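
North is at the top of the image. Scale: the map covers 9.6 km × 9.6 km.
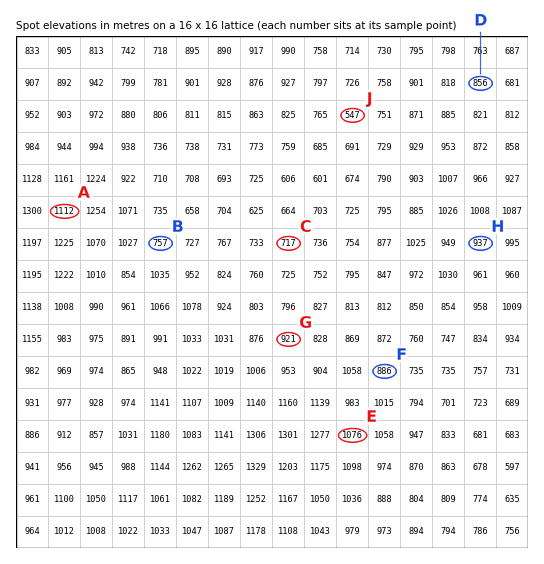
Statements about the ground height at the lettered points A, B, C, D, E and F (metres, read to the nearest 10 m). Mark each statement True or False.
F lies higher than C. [True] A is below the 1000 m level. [False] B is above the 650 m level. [True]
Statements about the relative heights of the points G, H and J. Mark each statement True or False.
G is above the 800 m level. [True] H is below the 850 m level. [False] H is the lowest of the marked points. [False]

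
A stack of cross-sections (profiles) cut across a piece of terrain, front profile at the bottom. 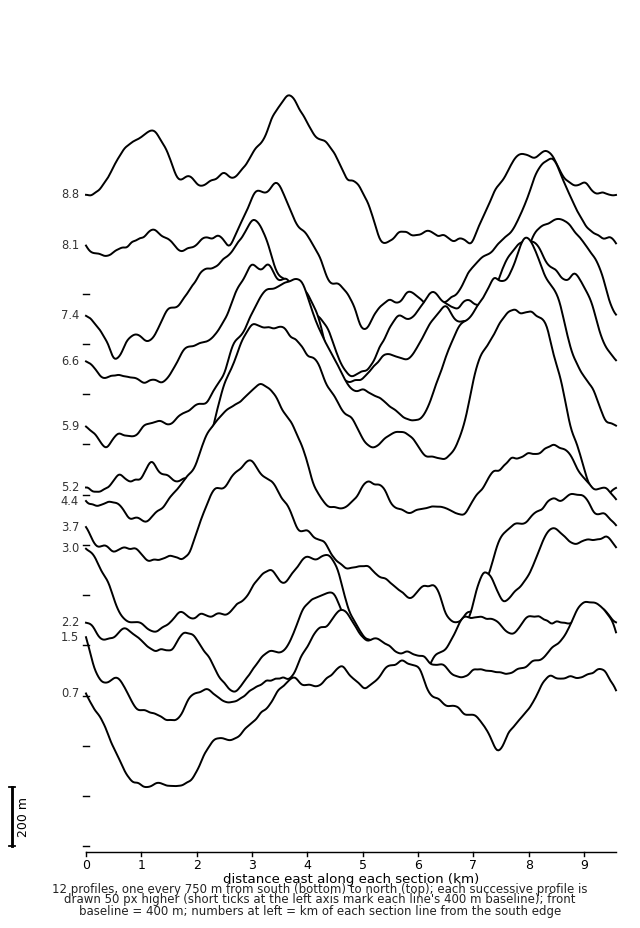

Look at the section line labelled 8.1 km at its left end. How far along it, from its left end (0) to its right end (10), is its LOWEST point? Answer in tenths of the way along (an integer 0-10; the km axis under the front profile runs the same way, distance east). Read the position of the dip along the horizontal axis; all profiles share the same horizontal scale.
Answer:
5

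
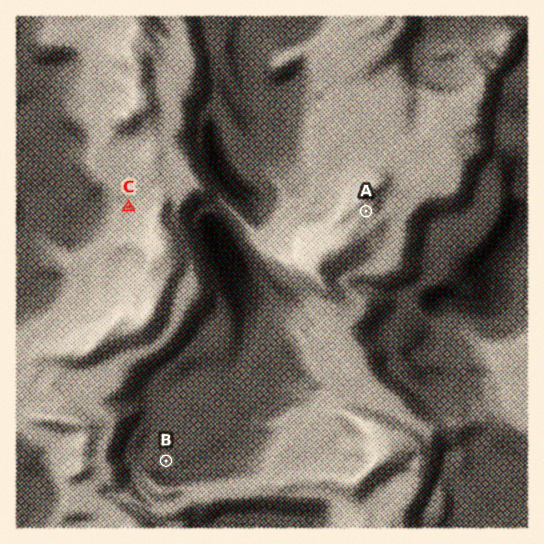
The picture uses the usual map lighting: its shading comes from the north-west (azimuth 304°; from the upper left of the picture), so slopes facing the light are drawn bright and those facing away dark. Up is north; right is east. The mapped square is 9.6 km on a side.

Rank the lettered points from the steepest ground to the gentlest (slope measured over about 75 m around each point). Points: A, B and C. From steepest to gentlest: A C B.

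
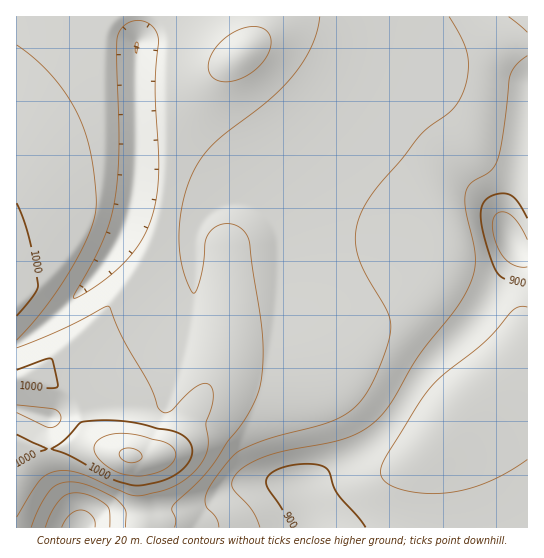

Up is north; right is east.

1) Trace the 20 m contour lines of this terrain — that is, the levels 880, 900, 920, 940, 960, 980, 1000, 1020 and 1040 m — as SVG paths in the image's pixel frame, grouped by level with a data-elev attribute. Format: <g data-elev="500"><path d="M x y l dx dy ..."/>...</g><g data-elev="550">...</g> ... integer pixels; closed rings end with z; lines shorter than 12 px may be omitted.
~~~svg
<g data-elev="880"><path d="M527 267l-6 0-8-2-7-5-5-7-5-11-3-11 0-9 2-7 7-3 9 3 8 10 8 15"/></g><g data-elev="900"><path d="M293 527l-25-38-2-8 4-7 9-5 14-4 14-1 12 1 8 4 10 24 29 34"/><path d="M527 285l-22-6-9-8-5-13-8-25-2-14 0-10 3-7 5-5 8-3 9 0 5 2 6 4 10 18"/></g><g data-elev="920"><path d="M62 527l8-12 5-4 6-1 5 1 6 4 3 6 0 6"/><path d="M260 527l-8-17-20-23 0-6 5-8 12-9 17-8 20-5 55-11 17-7 13-8 17-18 30-50 35-44 11-18 9-18 2-16-1-15-9-37 1-16 5-10 19-12 7-9 6-27 7-58 5-11 12-10"/><path d="M527 307l-8 0-6 3-27 31-41 32-13 13-13 17-32 52-5 10-1 8 1 5 4 4 13 7 22 4 24 0 20-3 21-7 21-10 20-13"/><path d="M527 32l-18-15"/></g><g data-elev="940"><path d="M45 527l6-14 8-13 7-5 9-2 18 4 14 9 3 7 0 14"/><path d="M219 527l-3-9-10-12-1-9 8-16 21-26 8-6 20-8 60-16 20-8 10-7 9-9 14-24 13-35 3-11-1-9-4-13-19-32-7-16-4-18 0-16 7-19 14-21 25-28 19-24 30-24 11-16 5-18 1-20-6-18-13-22"/><path d="M137 53l-2-1 0-6 2-4 1 3z"/></g><g data-elev="960"><path d="M31 527l9-21 10-16 8-6 12-2 20 4 27 13 8 11 0 17"/><path d="M175 527l1-8-4-9 1-4 36-36 18-28 15-19 10-16 8-21 3-28-2-37-13-84-7-9-10-4-10 1-10 5-6 11-2 22-4 19-4 10-2 1-9-20-5-24 1-27 5-28 10-25 14-20 16-15 46-36 25-27 9-13 8-15 4-13 3-13"/><path d="M74 298l0-3 18-32 11-24 7-18 5-22 4-50-2-90 0-22 4-8 6-6 8-2 8 0 6 2 5 5 3 6 2 7-4 48 4 84-2 20-3 17-10 27-17 22-25 23-19 12z"/></g><g data-elev="980"><path d="M17 517l23-36 6-6 9-4 11 0 13 2 48 21 8 2 27-5 19-8 16-14 9-15 2-12-2-19 6-16 1-12 0-5-3-5-4-2-4 1-12 7-20 20-5 2-5-3-10-24-27-46-14-34-6 2-44 23-42 17"/><path d="M17 405l37 4 5 4 2 6-4 6-8 2-32-14"/><path d="M17 340l29-34 28-41 17-37 4-15 1-11-2-28-4-24-6-20-8-19-11-19-15-18-16-16-17-13"/><path d="M218 81l9 1 11-2 12-6 9-8 8-9 3-10 1-9-4-7-9-4-12 0-13 6-12 9-9 12-4 12 3 9z"/></g><g data-elev="1000"><path d="M130 485l11 0 17-3 11-4 10-6 8-7 4-8 1-8-3-8-8-7-11-4-41-8-32-2-16 2-16 18-14 9 19 7 41 23z"/><path d="M17 464l16-10 14-5-30-15"/><path d="M17 386l34 2 6-1 1-2-7-26-6 0-28 11"/><path d="M17 316l16-19 5-11-9-49-12-34"/></g><g data-elev="1020"><path d="M130 475l15 1 20-7 6-4 4-6 1-5-1-4-4-4-7-4-33-8-20 0-7 3-6 4-3 4-1 5 6 11 15 10z"/></g><g data-elev="1040"><path d="M127 462l6 1 6-2 3-3-1-4-3-3-5-3-11 2-3 3 0 2 3 4z"/></g>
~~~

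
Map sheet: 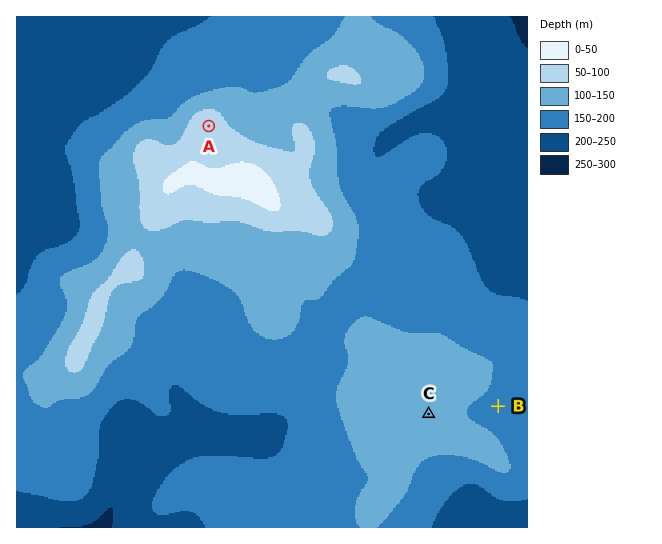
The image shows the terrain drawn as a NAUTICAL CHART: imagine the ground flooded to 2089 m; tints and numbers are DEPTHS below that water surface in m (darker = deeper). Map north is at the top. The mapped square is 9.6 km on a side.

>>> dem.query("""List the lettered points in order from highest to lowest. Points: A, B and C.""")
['A', 'C', 'B']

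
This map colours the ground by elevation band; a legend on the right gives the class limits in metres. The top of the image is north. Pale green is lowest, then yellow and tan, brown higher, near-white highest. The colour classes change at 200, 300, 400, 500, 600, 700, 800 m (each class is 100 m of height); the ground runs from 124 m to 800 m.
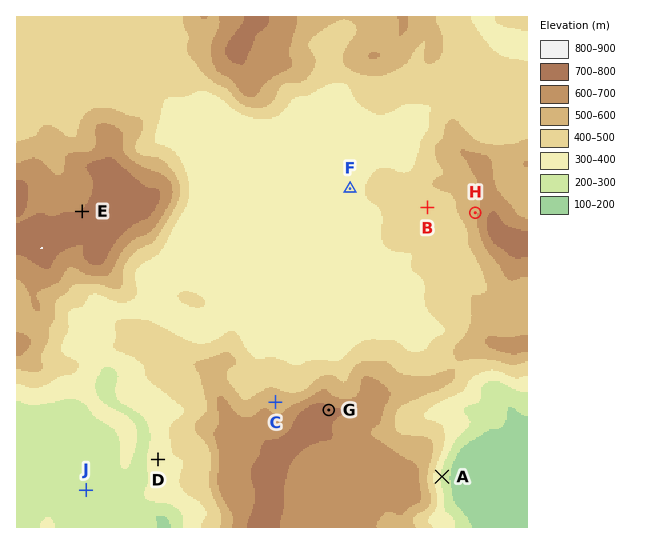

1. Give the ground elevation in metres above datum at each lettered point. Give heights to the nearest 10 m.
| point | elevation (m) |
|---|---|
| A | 280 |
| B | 430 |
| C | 560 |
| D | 350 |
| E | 710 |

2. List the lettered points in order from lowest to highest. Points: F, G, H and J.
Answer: J F H G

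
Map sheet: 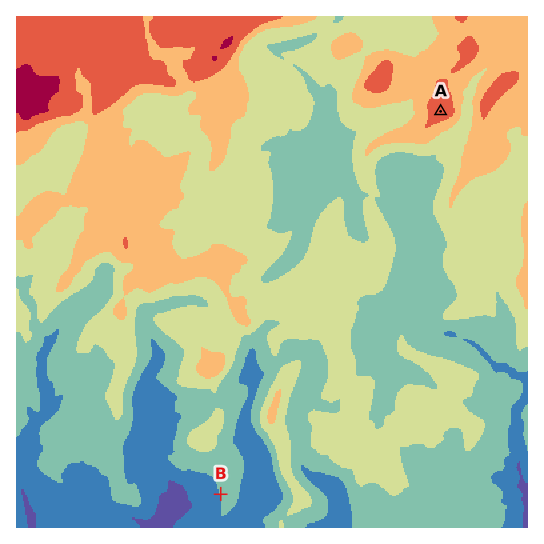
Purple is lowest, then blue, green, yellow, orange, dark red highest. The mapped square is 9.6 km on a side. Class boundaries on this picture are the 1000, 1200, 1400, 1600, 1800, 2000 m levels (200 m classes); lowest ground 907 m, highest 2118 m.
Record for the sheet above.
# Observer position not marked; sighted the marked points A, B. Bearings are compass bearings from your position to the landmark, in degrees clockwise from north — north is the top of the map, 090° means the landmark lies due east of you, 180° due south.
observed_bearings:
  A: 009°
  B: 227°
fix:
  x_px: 408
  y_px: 320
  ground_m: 1310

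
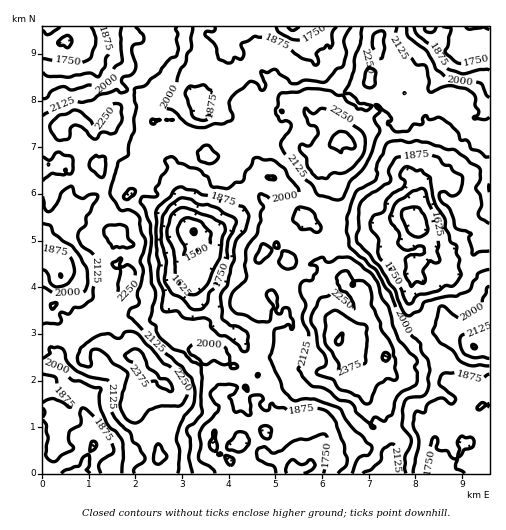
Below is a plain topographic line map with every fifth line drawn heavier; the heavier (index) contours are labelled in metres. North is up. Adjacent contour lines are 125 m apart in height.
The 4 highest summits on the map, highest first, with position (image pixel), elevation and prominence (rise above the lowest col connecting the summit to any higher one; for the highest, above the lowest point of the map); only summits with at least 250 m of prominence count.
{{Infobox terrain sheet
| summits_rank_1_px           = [339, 342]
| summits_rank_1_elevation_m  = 2518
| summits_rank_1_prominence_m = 1150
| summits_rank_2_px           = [347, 141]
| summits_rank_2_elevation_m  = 2417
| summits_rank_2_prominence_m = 378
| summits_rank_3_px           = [148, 375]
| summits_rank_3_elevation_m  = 2411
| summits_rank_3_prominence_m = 370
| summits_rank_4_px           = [474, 346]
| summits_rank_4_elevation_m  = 2255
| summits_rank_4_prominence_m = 276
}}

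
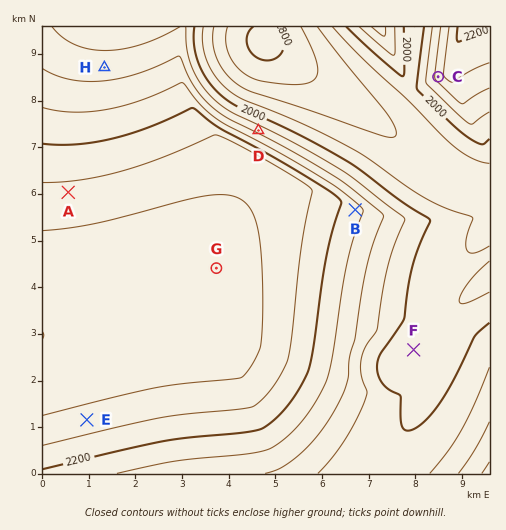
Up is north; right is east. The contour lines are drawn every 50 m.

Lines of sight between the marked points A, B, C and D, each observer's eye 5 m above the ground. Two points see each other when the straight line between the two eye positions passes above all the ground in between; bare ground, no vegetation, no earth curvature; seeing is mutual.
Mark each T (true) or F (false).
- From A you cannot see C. T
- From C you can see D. T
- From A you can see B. F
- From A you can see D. F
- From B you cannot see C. F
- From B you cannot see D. T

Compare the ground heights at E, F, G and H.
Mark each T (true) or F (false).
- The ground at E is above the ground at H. T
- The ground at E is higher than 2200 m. T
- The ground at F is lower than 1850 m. F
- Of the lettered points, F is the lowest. T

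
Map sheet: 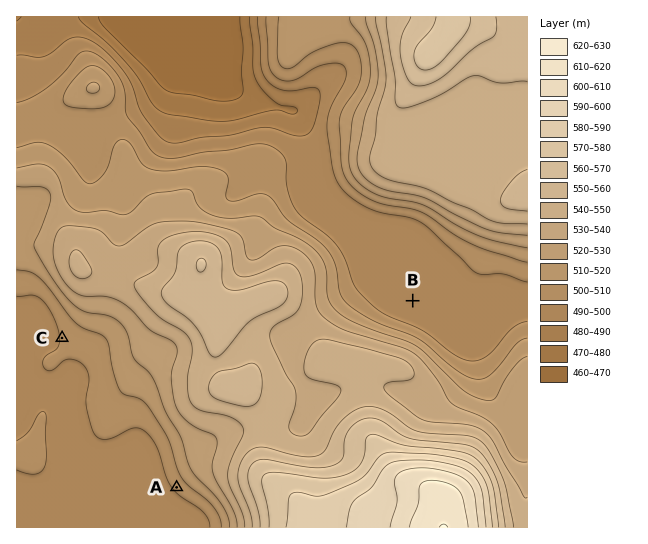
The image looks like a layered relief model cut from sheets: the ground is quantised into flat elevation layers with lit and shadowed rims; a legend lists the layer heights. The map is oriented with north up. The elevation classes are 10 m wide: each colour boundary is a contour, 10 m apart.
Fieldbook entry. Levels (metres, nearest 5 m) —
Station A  500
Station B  495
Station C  500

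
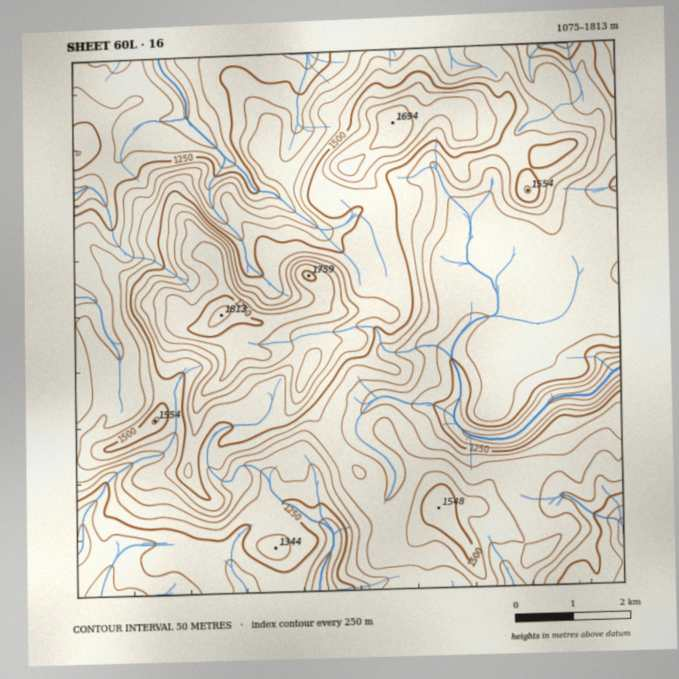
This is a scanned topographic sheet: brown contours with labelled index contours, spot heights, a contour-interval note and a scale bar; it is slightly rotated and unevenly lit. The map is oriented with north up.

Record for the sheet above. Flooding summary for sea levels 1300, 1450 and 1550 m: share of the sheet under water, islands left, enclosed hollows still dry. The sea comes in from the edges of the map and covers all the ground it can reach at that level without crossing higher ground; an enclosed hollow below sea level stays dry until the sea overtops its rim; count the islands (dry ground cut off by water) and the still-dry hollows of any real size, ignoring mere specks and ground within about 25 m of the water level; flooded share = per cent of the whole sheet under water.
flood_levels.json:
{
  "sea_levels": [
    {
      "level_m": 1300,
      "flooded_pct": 26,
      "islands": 1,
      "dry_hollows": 0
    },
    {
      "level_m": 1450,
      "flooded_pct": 70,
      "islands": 2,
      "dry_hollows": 0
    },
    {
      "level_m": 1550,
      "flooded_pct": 87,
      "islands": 2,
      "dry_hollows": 0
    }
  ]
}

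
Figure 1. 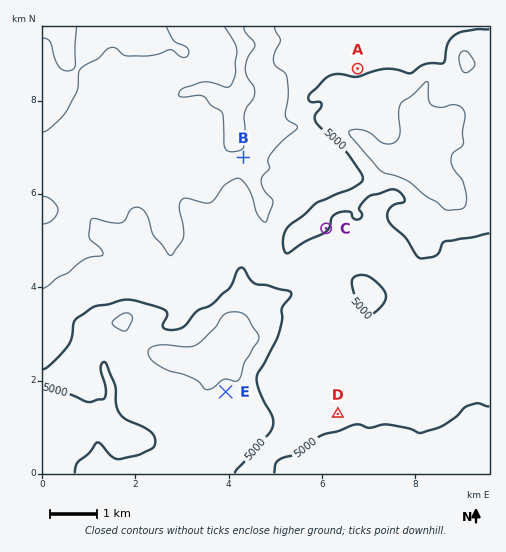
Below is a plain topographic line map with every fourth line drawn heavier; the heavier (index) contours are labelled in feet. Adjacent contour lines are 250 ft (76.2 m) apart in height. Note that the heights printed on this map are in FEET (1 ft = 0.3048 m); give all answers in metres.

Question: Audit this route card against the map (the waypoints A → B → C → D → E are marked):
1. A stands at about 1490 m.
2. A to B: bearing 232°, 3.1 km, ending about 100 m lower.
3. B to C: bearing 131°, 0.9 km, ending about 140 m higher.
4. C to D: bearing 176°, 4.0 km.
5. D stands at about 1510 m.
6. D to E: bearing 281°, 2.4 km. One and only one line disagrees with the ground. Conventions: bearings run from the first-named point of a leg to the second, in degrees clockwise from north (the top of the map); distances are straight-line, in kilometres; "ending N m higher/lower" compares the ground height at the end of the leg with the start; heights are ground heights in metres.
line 3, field distance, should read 2.3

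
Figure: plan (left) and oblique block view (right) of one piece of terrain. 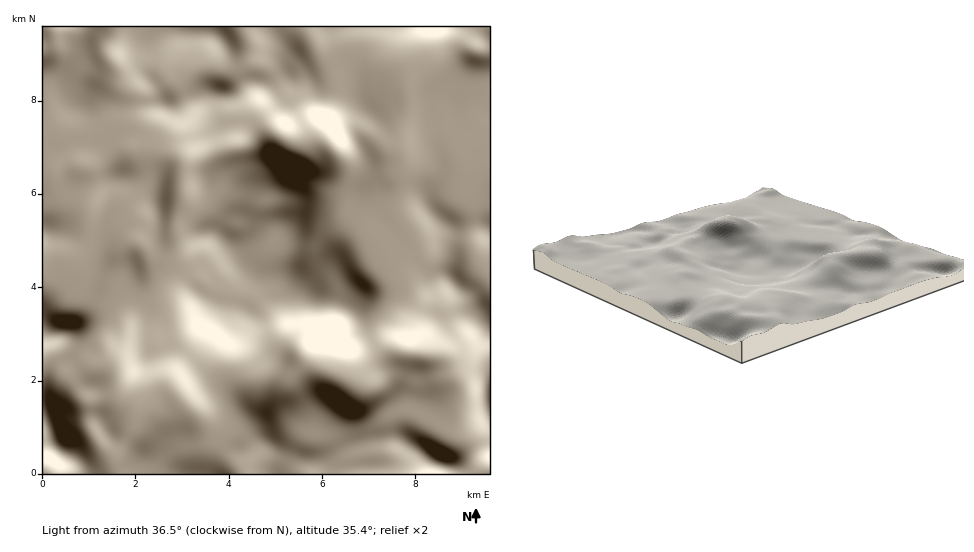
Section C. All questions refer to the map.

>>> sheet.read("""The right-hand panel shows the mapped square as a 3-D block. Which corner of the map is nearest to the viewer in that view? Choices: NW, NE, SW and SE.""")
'SW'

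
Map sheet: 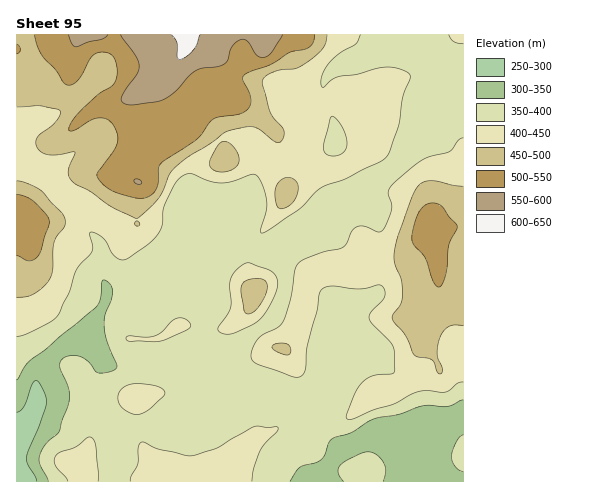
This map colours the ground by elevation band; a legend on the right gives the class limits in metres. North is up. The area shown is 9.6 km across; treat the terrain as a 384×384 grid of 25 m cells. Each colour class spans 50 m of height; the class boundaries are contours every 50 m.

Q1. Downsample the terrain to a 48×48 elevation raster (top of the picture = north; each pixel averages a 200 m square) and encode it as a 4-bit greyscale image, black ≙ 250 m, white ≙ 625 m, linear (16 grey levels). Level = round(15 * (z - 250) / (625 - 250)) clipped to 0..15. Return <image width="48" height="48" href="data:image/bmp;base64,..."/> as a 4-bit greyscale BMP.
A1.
<image width="48" height="48" href="data:image/bmp;base64,Qk32BAAAAAAAAHYAAAAoAAAAMAAAADAAAAABAAQAAAAAAIAEAAATCwAAEwsAABAAAAAAAAAAAAAAABEREQAiIiIAMzMzAERERABVVVUAZmZmAHd3dwCIiIgAmZmZAKqqqgC7u7sAzMzMAN3d3QDu7u4A////ABE0VndlVWd4h2Zmd3ZUREREREREMzMzNBJFZ3dlVWd4d2Znd3ZUREREREVEQzMzNBNFZ3dlRVZ3dmZnd3ZVREREREREMzMzRRJFZmdlRFZmZlZmZ3ZlVVVERERDMzMzRRI0VVZlRFZlVVVVZmZmVVVUQzMzMzMzNBEjRFZVRVZVVVVVVmZmZVVVVUMzMzMzNBEjRVZUVWZVVVRFVWZmZVVVZlRDMzMzMyEiNFVVVmZlVVREVVVVVVVVVnZVVEMzRDIiNFVVZndmVVRERVVVVVVVVnd3ZlRERDIiNEVVZndmZVRERFVVVVVVVWd3ZmZmZUIjNERFVmZmVVRERFVVVVVVVWZ3Zmd3dkMjRERERVVVRERERVVWZmVVVVZmZmd4d0QzREREREREREREVVZmd3VVVVVWZ3eId1RDRERERVVVRERERVZ3iHVVVVVVZ4iIeFVUQ0Q0VmZmVURFVVZ4iHZVVVVWZ4mId2ZVQzM0VmZmZlVVZVVneHZVVVVWeJmYiHZmVEM0VVVWZmZmZ2ZWZ3ZVVVVneJqYiHd2ZUREVVVVZmVVZ3dlZ3dVVVZniZqZiHd3ZlRERVREVVVVZ4h1VndlVVZniZqZmIh3ZlVERVRERURFV4mGVndlVVVmeJqqmZmHdmVERVREREREV4mHVndmZmZmeJqqmZmYdmVERVREREREV4iHVnh3d3dmeJqqmaqYdmVEVVREREREVnd2VniIiId3iJqqqaqpdmZVZlVEREREVWZVVWd3eId3iZqqqaqpd3ZmZmZURERERVZURVZmZ3d3iaqqqaupd3dmZ3dlRERERFZVREVVZnd3iaqqqbu5h3Zmd4d2VERERFZlVERFVmZmeaqqqru6mHZ3iIh2VEREREVmVUREVWZmeKuqqru6mHd4iIh2VEREREVndlRERVVWaJqqqruph3d4iJmHVURERERXh2VURFVWZ5qqqqqYeIeJmqqYZUREREVnmHZVVVVWZ4mqmZiIeIiaq7y5dVVVVVVoiIdmVVVWZ4iZiIiIiImqu8y6dlZndmZniId2ZmVVZniId4d4iJmqu7u6h3eIiHZ3iHd2ZmZlVmd3d3iIiImaq7u6qYeImHd3iHdmZmZmVVZmZoiIiIiZq7u7upiIiHd4iHdmZmd2ZVVWZoiJmZiJq7u8y7mIiHeIiHdmZmd2ZVVVVniImqmJq7u7zMuYiIiIiHdmZnd3ZVVVVXeIiaqZq7u7vMupmZiIiHdmZnd3ZlVUVYiIiau7u7u7u7u6qqmYd3dmZ3h3dlVERIiIiJq7zMzMu7u7u6qXd3dmd4iHdlVURJmZmZmrvN3dzLu7u6qHd3dmd4iHdlVURJmZqqmZq83d3Lu7u6mHd3dmd3d3dmVVRKmZq6mJq8zd3cu7uqmHd3dmZmZ3ZmZVVaqqq7qZq8zd7tzMy7upmId2ZmZmZmZVVaqqu8upq8zd7u3dzLzLqZh2ZmZmZmVVVaqqvMy7u83d7u7tzMzcu6qXZmZlVVVVZqqrvMzMzN3u7u7u3Mzdy7uYdmZmVVVWZg=="/>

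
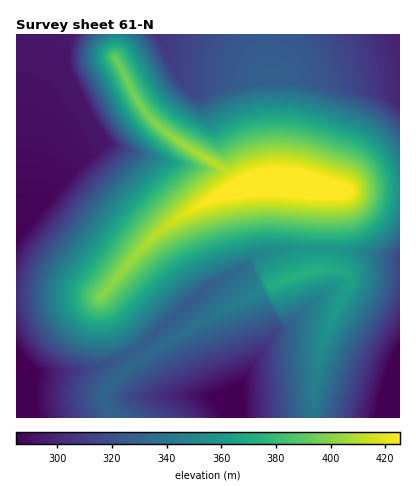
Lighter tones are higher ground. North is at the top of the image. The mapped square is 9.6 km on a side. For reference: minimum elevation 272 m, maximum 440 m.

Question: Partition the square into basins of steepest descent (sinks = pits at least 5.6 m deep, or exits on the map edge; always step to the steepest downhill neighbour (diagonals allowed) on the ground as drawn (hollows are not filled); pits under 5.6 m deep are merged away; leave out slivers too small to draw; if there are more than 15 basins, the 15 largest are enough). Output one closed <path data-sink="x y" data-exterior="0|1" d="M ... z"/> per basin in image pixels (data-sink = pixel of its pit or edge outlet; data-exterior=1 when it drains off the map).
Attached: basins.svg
<path data-sink="16 238" data-exterior="1" d="M116 34l-100 0 0 261 84 2 43-51 21-19 36-22 37-15-8-16-7-6-52-32-24-22-12-18-19-38z"/><path data-sink="26 418" data-exterior="1" d="M280 183l-22 1-18 4-28 11-32 17-28 22-52 59-84-2 0 123 98 0-9-12 0-14 15-17 14-11 42-28 62-34 44-21 20-7 16-3 3-3 1-78z"/><path data-sink="234 412" data-exterior="0" d="M334 269l-20 2-32 10-44 21-62 34-56 39-15 17 0 14 11 12 196 0 6-54 5-22 27-58 0-6-4-5z"/><path data-sink="400 34" data-exterior="1" d="M400 34l-133 0 5 44 4 105 60 8 64-3z"/><path data-sink="156 34" data-exterior="1" d="M266 34l-150 0-1 24 19 38 12 18 24 22 52 32 7 6 9 15 37-7-3-104z"/><path data-sink="400 418" data-exterior="1" d="M400 189l-48 2-30-1-2 80 24 1 6 7 0 6-20 40-9 24-6 36-3 34 88 0z"/>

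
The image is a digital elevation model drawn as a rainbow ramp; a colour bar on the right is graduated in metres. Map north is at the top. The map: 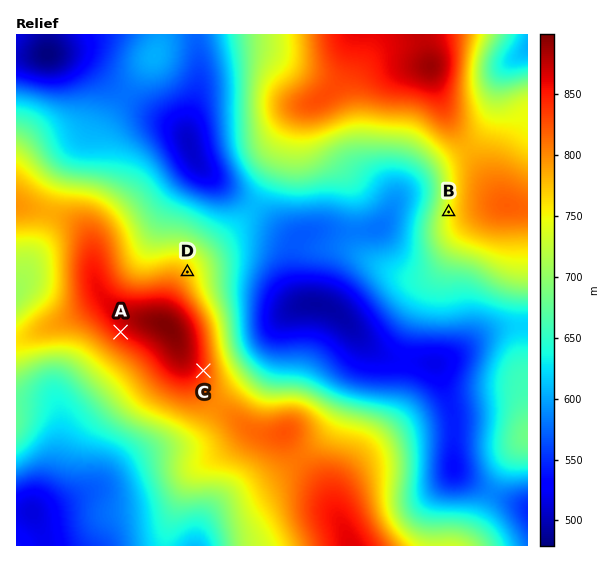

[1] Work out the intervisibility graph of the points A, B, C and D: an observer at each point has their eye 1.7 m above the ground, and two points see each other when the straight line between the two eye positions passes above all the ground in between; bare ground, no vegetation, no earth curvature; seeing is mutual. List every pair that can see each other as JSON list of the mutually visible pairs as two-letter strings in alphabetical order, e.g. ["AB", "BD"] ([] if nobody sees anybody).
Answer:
["BC", "BD"]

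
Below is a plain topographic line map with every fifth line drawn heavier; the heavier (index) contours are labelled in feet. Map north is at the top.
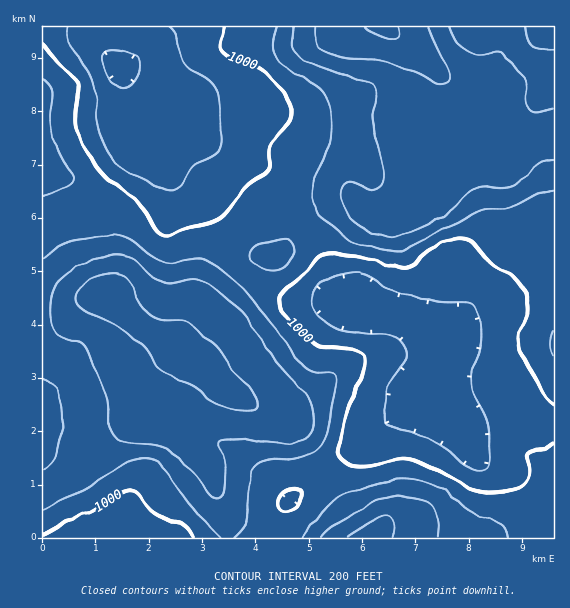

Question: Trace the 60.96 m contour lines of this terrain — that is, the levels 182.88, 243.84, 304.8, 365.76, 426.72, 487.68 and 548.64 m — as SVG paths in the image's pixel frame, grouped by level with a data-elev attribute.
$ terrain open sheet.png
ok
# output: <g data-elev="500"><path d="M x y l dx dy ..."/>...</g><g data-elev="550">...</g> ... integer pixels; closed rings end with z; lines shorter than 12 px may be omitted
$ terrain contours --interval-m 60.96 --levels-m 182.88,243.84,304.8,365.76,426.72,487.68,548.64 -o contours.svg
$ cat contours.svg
<g data-elev="182.88"><path d="M121 88l-9-6-8-14-3-12 4-5 10-1 13 2 8 4 4 5 0 10-4 9-7 7z"/></g><g data-elev="243.84"><path d="M477 471l-12-5-17-16-9-6-26-11-27-9 1-33 5-11 13-20 2-5-2-7-6-8-8-5-39-2-15-5-12-7-10-10-4-10 2-9 8-9 6-4 9-3 15-3 10 0 8 3 16 11 12 5 39 9 32 2 6 4 6 13 2 19-2 12-8 21-1 12 4 11 12 24 2 17-1 29-4 5z"/><path d="M170 27l4 6 7 23 4 8 7 7 17 10 7 8 2 8 5 39-2 9-5 8-22 14-15 20-10 3-12-3-33-18-8-6-8-10-5-12-6-18 0-26-3-10-6-15-17-25-3-11 1-9"/></g><g data-elev="304.8"><path d="M43 535l28-16 26-10 23-15 11-3 8 3 13 18 29 12 7 6 5 7"/><path d="M281 511l-2-4-1-4 3-9 10-5 5 0 4 1 2 6-4 9-9 6-4 1z"/><path d="M553 444l-24 9-1 3 2 16-3 9-10 8-14 3-16 0-15-3-33-19-31-12-12 0-29 9-11-1-10-3-6-7-1-11 9-37 17-40 0-11-4-4-9-4-12-2-19-1-9-4-27-27-5-10-1-8 3-4 18-15 16-19 8-6 7 0 34 5 30 9 9 1 9-4 17-15 11-6 15-5 11 1 6 5 15 17 26 16 9 12 4 10 1 9-9 27 0 13 4 9 20 35 10 13"/><path d="M224 27l-4 16 3 8 8 7 26 9 18 14 8 10 5 9 3 9-1 10-4 8-11 11-5 6-2 8 1 12-2 5-24 22-20 25-11 7-26 5-18 8-5-1-5-3-20-29-10-10-23-16-14-18-10-18-5-16-1-12 3-21-2-9-5-8-14-14-14-17"/></g><g data-elev="365.76"><path d="M233 537l8-8 5-10 4-39 2-8 4-6 5-4 7-2 27-2 10-2 10-5 8-9 6-15 8-43-1-8-5-3-19-2-9-6-54-69-21-20-23-16-10-1-22 4-9 0-9-5-24-19-8-3-8-1-44 6-28 16"/><path d="M508 537l-2-8-3-4-35-16-27-21-18-7-18-2-14 2-50 14-30 30-10 12"/><path d="M43 509l44-21 38-25 12-4 11 0 8 2 8 7 25 35 31 34"/><path d="M43 379l9 4 5 6 4 18 2 14-2 12-5 23-5 7-8 6"/><path d="M553 331l-3 12 3 12"/><path d="M266 269l13 1 9-6 4-6 2-7-1-6-2-5-7-1-19 3-8 3-4 3-3 5 2 7 5 5z"/><path d="M43 195l24-8 5-4 1-4-2-8-12-19-5-9-4-24 2-27-3-7-6-6"/><path d="M553 48l-12 1-8-3-6-7-3-12"/><path d="M277 27l-4 18 1 7 3 7 11 10 31 18 6 6 3 7 3 17 0 18-4 14-13 32-1 11 0 11 2 6 3 6 31 25 11 5 21 5 12 1 8 0 78-40 8-2 25-2 27-13 14-4"/></g><g data-elev="426.72"><path d="M437 537l1-20-5-10-5-4-8-4-21-3-15 2-13 5-37 22-13 12"/><path d="M214 497l3 2 4-2 4-12 0-18-5-23 0-4 9-1 58 4 15-3 8-7 3-9 0-15-5-12-18-20-21-26-25-37-24-21-13-9-15-5-21 4-10-1-8-5-18-17-14-5-9 0-13 3-27 11-11 10-8 13-3 15 2 19 2 6 5 4 21 6 7 7 19 44 4 31 3 11 4 4 6 3 30 2 15 6 25 22z"/><path d="M553 109l-16 3-8-2-3-7 1-15-1-7-19-23-10-7-17 4-11-2-13-12-8-14"/><path d="M294 27l-2 18 2 6 5 5 9 5 28 11 32 10 5 3 3 4-3 32 10 44 0 16-4 6-7 2-19-7-5 0-5 4-3 7 2 10 7 12 8 9 10 7 21 5 9 0 10-3 37-16 29-29 8-2 19 2 9-2 11-6 21-17 12-4"/></g><g data-elev="487.68"><path d="M392 537l2-9 0-7-3-4-6-1-10 3-27 18"/><path d="M236 411l12 0 7-2 3-5-2-8-6-8-19-20-14-21-26-23-8-3-24-2-11-5-7-9-11-24-5-4-5-3-9-1-12 3-11 5-8 7-3 5-1 6 1 5 4 5 42 20 21 18 12 18 8 7 28 13 27 20z"/><path d="M315 27l0 10 3 7 5 5 9 6 13 3 23 0 11 1 37 13 20 11 8 0 5-3 0-7-21-46"/></g><g data-elev="548.64"><path d="M364 27l11 6 18 6 4-1 2-2-1-9"/></g>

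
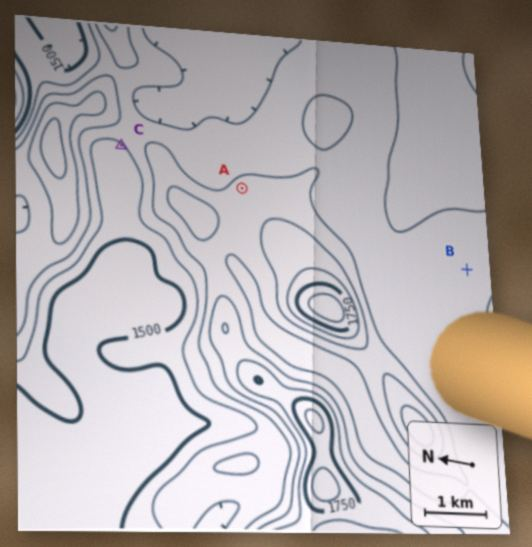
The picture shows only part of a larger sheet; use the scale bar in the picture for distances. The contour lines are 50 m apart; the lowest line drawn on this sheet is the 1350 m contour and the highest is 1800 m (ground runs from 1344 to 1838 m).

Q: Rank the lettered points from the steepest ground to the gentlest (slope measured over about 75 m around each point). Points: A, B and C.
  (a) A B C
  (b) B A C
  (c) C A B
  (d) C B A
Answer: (c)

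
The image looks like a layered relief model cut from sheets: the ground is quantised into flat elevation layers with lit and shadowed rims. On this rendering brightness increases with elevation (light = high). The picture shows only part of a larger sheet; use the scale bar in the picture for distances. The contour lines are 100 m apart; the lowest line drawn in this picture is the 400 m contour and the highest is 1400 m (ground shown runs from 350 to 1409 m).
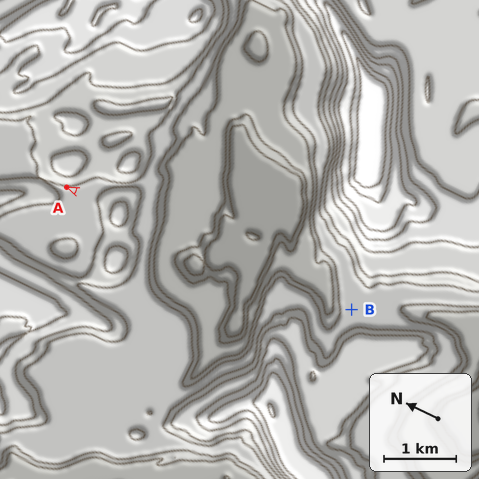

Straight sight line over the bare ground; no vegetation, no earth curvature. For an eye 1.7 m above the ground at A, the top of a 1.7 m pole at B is hidden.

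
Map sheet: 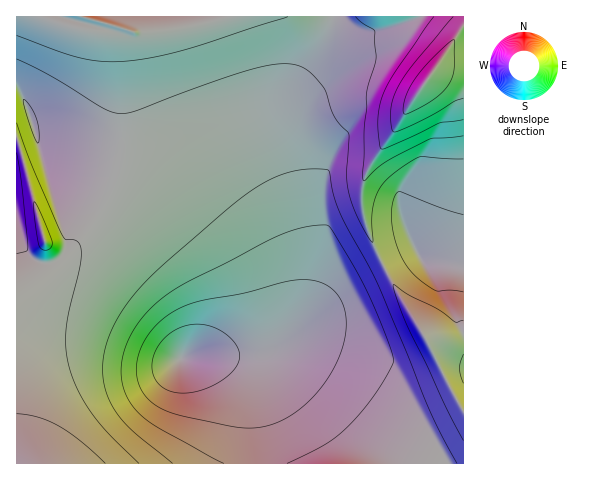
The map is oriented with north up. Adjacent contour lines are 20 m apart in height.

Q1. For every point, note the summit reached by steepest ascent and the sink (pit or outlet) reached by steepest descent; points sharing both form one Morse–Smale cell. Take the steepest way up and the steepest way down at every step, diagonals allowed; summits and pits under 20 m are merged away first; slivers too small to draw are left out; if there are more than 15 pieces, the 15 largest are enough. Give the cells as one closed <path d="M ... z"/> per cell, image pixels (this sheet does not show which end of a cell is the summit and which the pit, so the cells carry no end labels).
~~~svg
<path d="M42 150l-2 2 13 44 25 25 2 14-18 24-9 4-13 0-12-8-12-25 0 233 240 1-2-51-8-34-11-12-10-5-17-4-19-2 45-9 10-7 4-8 3-11-3-28-7-21-20-35-32-34-37-24-42-14z"/><path d="M463 16l-130 0-2 10-11 23-32 52-6 22 1 23 20 74 6 33 0 30-6 24-14 25-13 13-13 7-15 4-57 0 34 6 10 5 11 12 8 34 3 51 207-1 0-130-13 5-24 2-28-46-21-39-11-26-6-29 1-15 8-19 67-100 4-4 23-1z"/><path d="M332 16l-316 1 0 71 5 3 7 17 12 42 83 19 41 16 25 18 24 24 18 24 10 21 7 21 3 14-3 25-4 8-10 7-40 9 54 0 15-4 13-7 13-13 14-25 6-24 0-30-6-33-17-62-4-35 2-13 8-19 22-30 12-23 6-17z"/><path d="M463 62l-22 0-4 4-64 94-11 25 0 25 11 34 21 42 33 54 24-2 13-6z"/><path d="M18 88l-2 1 0 140 9 22 8 9 7 3 13 0 9-4 15-17 3-7 0-8-6-11-21-20-17-64-13-36z"/>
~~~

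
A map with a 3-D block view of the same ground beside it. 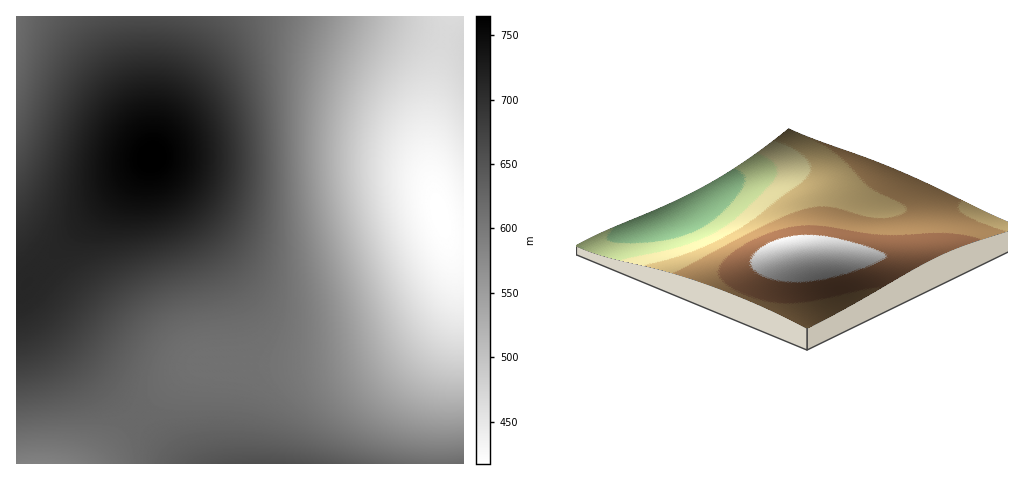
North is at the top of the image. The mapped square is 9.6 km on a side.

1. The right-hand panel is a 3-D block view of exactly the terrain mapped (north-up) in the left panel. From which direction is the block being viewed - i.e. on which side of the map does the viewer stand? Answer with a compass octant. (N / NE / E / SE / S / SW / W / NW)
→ NW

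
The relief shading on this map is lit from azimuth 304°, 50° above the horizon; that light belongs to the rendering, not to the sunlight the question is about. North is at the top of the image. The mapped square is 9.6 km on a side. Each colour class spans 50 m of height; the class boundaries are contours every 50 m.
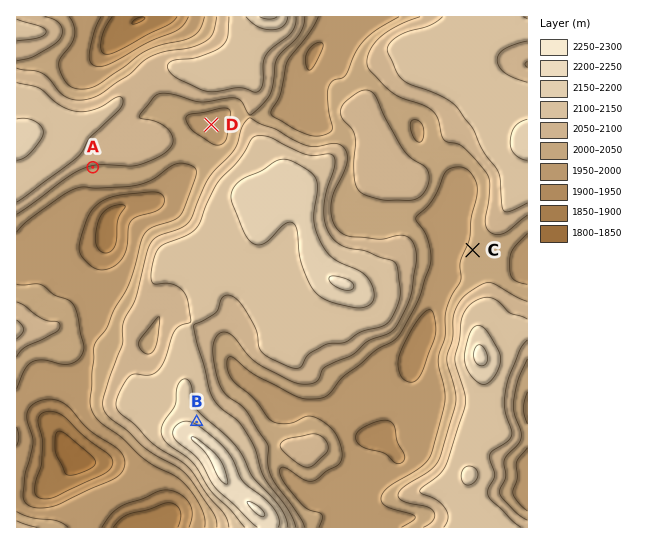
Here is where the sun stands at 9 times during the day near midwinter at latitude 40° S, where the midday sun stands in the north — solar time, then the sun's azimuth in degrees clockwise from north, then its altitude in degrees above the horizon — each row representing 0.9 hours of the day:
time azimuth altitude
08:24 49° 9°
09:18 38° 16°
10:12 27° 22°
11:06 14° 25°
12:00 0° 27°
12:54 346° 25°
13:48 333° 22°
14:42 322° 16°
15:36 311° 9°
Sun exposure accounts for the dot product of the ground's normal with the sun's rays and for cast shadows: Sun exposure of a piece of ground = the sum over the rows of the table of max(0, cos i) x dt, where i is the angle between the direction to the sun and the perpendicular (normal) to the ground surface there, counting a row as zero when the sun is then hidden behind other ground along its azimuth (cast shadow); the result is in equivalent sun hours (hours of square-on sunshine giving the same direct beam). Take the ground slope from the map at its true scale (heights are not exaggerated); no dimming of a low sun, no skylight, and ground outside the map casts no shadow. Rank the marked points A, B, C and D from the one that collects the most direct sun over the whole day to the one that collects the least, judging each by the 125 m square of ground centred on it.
B > C > D > A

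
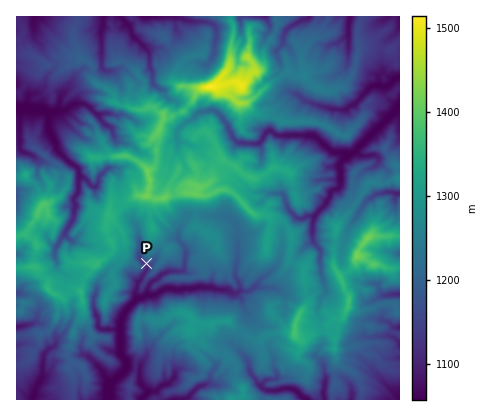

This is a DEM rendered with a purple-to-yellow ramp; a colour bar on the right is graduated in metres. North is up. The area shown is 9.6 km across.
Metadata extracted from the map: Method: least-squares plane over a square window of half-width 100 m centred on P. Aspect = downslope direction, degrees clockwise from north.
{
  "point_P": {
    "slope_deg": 17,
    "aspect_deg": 201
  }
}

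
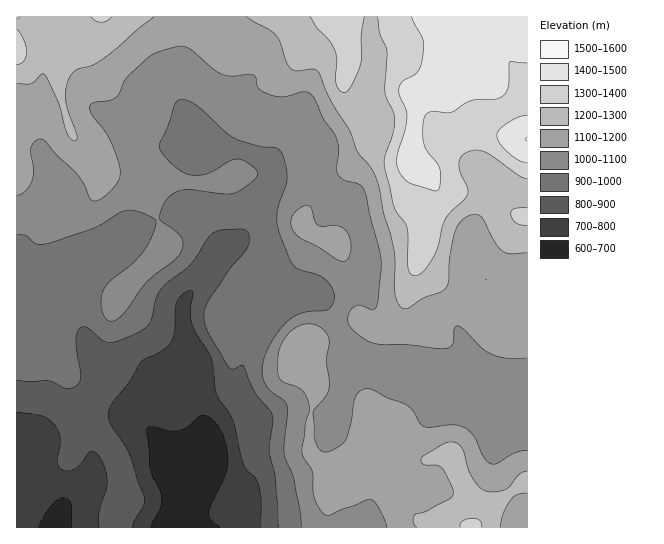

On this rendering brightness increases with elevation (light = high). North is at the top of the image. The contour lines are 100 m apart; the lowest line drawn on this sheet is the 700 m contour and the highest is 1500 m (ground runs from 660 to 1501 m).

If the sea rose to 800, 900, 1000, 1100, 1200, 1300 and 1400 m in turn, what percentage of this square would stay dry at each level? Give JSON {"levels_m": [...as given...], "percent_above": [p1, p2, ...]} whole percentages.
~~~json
{"levels_m": [800, 900, 1000, 1100, 1200, 1300, 1400], "percent_above": [89, 81, 66, 43, 22, 11, 5]}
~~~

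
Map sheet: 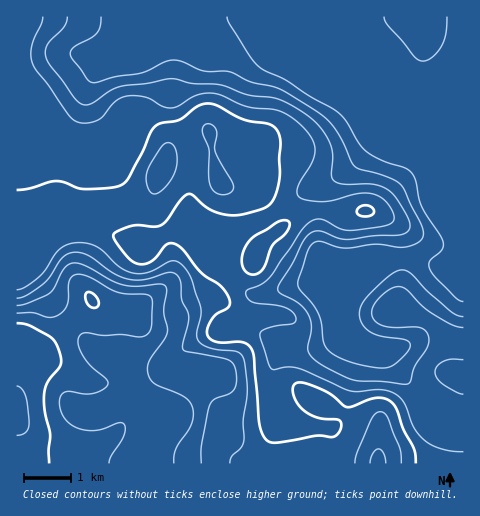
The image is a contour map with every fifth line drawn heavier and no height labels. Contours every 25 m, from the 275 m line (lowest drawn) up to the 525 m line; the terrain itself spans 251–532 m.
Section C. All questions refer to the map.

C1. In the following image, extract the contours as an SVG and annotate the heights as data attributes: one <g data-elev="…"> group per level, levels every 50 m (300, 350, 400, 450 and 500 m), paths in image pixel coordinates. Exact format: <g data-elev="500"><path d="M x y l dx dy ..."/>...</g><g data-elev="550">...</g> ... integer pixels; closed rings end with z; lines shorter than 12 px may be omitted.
<g data-elev="300"><path d="M463 317l-7-2-6-4-23-20-17-18-5-3-6 0-11 7-21 20-6 9-2 9 4 10 9 8 9 3 22 3 6 3 1 5-4 6-13 12-11 3-29-5-13-5-10-6-6-9-3-20-3-10-20-27 0-7 10-29 5-7 6-2 18 6 9 1 30-4 27 3 15-4 5-6 0-8-20-42-5-5-7-4-36-11-20-38-8-10-11-8-36-22-29-7-20-10-28-1-21-9-10-2-8 2-23 11-25 4-20 6-6-1-18-23-2-6 4-6 17-9 6-5 3-7 1-9"/></g><g data-elev="350"><path d="M463 452l-21-3-10-4-7-4-11-14-11-25-5-6-6-4-13-2-28 1-53-23-11-1-15 2-4-6-8-26 0-4 4-3 7-3 22-4 3-2 0-5-4-4-6-4-9-3-24-3-4-2-3-5 0-3 2-2 14-6 8-7 31-46 8-9 6-3 6 0 19 10 9 1 37-5 7-3 1-5-3-8-6-8-8-6-10-2-12 1-29 7-15 0-11-3-3-4 1-7 13-23 4-11-1-10-7-11-11-12-15-8-9-3-26-3-29-12-9-1-9 2-21 11-7 2-9-2-17-9-19-1-11 6-12 14-5 4-13 3-10-2-8-8-18-28-13-15-4-8-1-8 1-8 9-22 2-7"/><path d="M463 360l-11-1-8 2-7 6-2 5 2 6 5 6 14 8 7 2"/></g><g data-elev="400"><path d="M230 463l2-7 9-8 3-8-1-20 4-30-3-29-2-6-4-3-27-4-8-3-5-4-1-7 4-19 0-8-11-30-9-13-5-3-4 0-23 11-8 2-8-1-14-6-16-16-7-5-11-3-11 0-8 2-7 5-14 21-9 8-11 8-8 3"/><path d="M401 463l-1-15-11-28-4-6-4-2-5 1-5 7-14 33-2 10"/><path d="M154 194l5-1 7-7 6-7 4-10 1-8-1-9-2-6-5-3-4 1-4 3-14 25-1 7 1 7 3 6z"/><path d="M218 194l6 1 6-2 3-4 0-3-18-34 1-22-4-5-5-1-4 2-1 5 7 20 0 30 3 8z"/></g><g data-elev="450"><path d="M174 463l0-8 2-7 16-25 1-9-1-7-2-5-6-5-30-14-5-6-2-7 3-10 14-20 3-7 0-6-3-15 3-20-2-6-5-2-23 2-14-1-12-5-27-15-11-2-9 6-10 19-5 5-22 10-10 2"/></g><g data-elev="500"><path d="M49 463l0-12 1-17-5-23-1-18 4-11 12-17 1-9-5-12-5-7-22-12-12-2"/><path d="M91 307l6 0 2-6-5-7-6-2-2 2-1 5 3 5z"/></g>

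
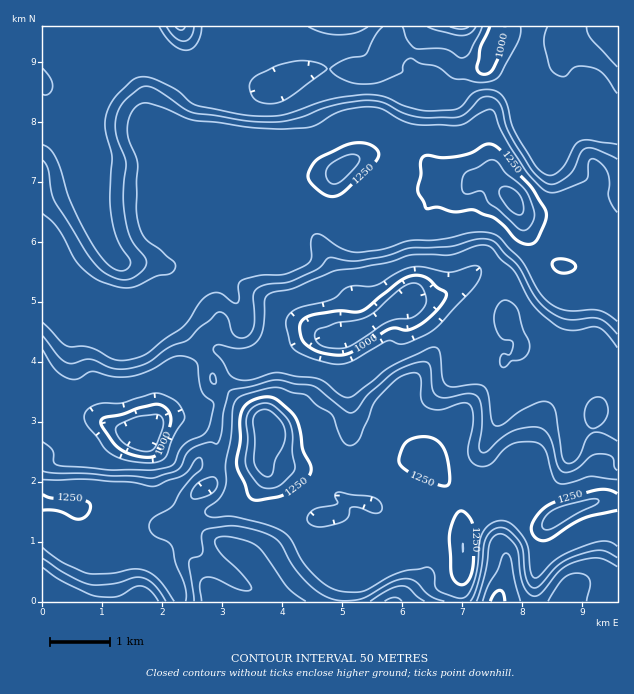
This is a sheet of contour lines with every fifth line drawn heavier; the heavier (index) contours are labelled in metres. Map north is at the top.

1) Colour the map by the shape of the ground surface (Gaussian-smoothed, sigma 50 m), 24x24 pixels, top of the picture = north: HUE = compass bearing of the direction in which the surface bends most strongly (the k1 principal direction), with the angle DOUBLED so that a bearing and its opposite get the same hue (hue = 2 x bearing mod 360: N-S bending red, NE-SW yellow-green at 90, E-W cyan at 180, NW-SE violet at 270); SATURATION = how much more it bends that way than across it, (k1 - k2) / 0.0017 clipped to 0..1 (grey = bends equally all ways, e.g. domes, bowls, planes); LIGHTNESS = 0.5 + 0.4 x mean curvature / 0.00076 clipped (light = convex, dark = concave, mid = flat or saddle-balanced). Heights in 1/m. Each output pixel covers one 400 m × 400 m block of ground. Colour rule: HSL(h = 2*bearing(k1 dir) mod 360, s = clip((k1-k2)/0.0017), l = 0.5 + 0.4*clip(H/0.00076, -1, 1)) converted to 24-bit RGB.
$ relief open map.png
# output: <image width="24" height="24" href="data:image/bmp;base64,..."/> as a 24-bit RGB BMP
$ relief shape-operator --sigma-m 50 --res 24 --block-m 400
<image width="24" height="24" href="data:image/bmp;base64,Qk32BgAAAAAAADYAAAAoAAAAGAAAABgAAAABABgAAAAAAMAGAAATCwAAEwsAAAAAAAAAAAAAeS8xh0wqlKtOaX84JRM81P7NZRiLiERqe8S9hVmrkEWCsmSGpqDW76jXFWRlH4pkqqHk+/vQDDBlEw1Z/+uwFktCQolUmYBsZsVPoNTZnZXInnrUetntsNlskiGfZ8zRh0pqeEx0plWklcywf3uVqYGwxJroXJvbM1yI//bMERycAAAz/+rM3R2yFE4WUC8fhse6dI5ti2+UeqCDYq6RtlOOzdJWMhwRZU8tX1c2btaJf5u5gISpgHaYk3GGinWRO0OG/v3NUQlDCwgr+f91iN4asYTqRY3jXHaTi7qAToN8q5t2k0tGQ5dL00HvtIbidojNds/Vab5jTWQve5M/e5NmlVZbiIJwUm585udr6zP4ScD5EbT5/8z7ABT8PZdSen3ZlojRoKHpnaDlmH/r8prEADMX5hdHvzhu08s3OYo7YpePilN4kmNLZqBvh2Redo9RValagHaIf32FWJBhEpYn9U/1yJ/4FHgTj64Wi5AVMco1YDKz7gmH/8XpAzan0mbH0+fDfqPRREaybYWnineblGOdk2ylpeOuPZuqZzzOpICQn7OIAqmO1D95m80xp0qVfIdddN2FOFcWKgkgt95Q65uGPRWDwHFP6NalL7iZc1OHToGZnWmHZYqPfby+0WVtyqlSCDM5zKS91MqufxqZG5EqvqVeb2J7pblgfiEJWEMXCygXkNcOOFYsg0GXl8ze2vLZlxvIe52vMk61tV2jnJ15V5lUj1y527yrHm+KPoM1vIhfrjCYxDerfKldgFZ9n3dUhmOzw4TOUk7QVNGtnj+ECNiEaOvF7It+l0/Tj8rCQCVqVlDG2Ju4lsRpGYFs346W4STLP3Rgg59frk5+QqmeuoCFnSlUp7ZPdykrpbQ2LIclQ29VNsWxbuJvJDgSgaEXdlomwUkukT7CJnVGOtdl9tXjTjmQS2MxnilHsrRcTIFKgXVuaX52l3Zdv7BprXPEf7TTsKTQ3aDUN3F8MMdSgxgghbcpP5BcT9NnEqIwCl1t6oHkQs51dZ8x5WOMamGCU1WIwJZqX3i7fWxfdn5dYytWjtanfoiafYuQjHuPooKZzZPKVnyTNEWH6u7TNmaVq24uTi8eXmMeBTMAiuwaXz6HyWmEm3WKakqWpdCQgCpjokUfe4Q0Jm58fJOLfIiOf46geIK6oIKin4CTr2iPOW2tvN14SR0ormYyjnvIbofK4pm1BkoIGiwVZYgjxGpqToyey1lWoAB3uubako7Ud7PPfJSHcq2UV9i1Whhyz1ZWnFR0qnqVdHisyUB/qWDVzG7WJ5dBcGI3eYwz2Fl2FkZpb8VUKn03oJhLNgklm+yRoqOGcJWUdouFhJeBeMiCUBdFYSU5kbU1b59fgJB3hH2Jg32RgpOgq4rBtjLWrWzTtIvi2l7SNTqDd6A2XIkvJREOY9hGV9lkdpyEiHmTgn2Qjr2Nl0mHVSBqjGWrn7qcf5GNf4WCgnx+fYKBlZt7g1hrk0qlhqide32QooC0p4balIvQs33VKDLju9RLTeZ1WoKEhHt1eZaBebdYdzp1Szt+caqRrq2FgYWAfn2CgIGDfoGBkXd4hWKIjW5VYJZGdoOBeHWCmW+Hnl+fsl5xXC2s0vngYpjldUfKiIebi5xvXGeZZU1/QUV5mnSFtrCGg4d9fH1/gYF9f318f3uEe2KbqmLQ5syRMHJRaYCAdWuRdXKjmY7GVrbeoPCeMEK1YhyB01Npr8SFuUqldVR+UEFzmI9Inbd7ioB+e3+AiXyGfIaHeYSGbIaKN7CY7qjXv4jrTmKcY6GeYqePUpZ9w86Fo9GCPwo4KUtMr+esrZDVjUlRd3CCTDCKr82nh5aFgpykh5fOnLLfoa/toZ3rpYfZmGeld4xDlHBFbY+pe6TXkYzYjV/OsdJqvpIVdjh1X5CLXKwffVovinKRdniAL2qPyK+tmMCzcterK4giiHAWWFIUS1Afd30sRETYopnnvr7tcsTpb0QecW8gbShl9enWeA+cdnSFcYWFh3h9eY9+jVVRgoR9UoZ5NaBTz9KEiTFAfExSgXdljIJiW3RFU3lFdoxDRokcZmAakjUiiGJhb5J1J7No7K8YwCNmfI5/cW+Ie3WPbJ9oe5qEfoJ9eoJ3X4VUgGk7gkMsVJlFfX6HkH2PmnSVXIiSeI5aoGhAKpcwR6Gip5VfgWRI2MxHAykw2J6Hm6B9XHuYoF6Lk0RWfYSDgmhoiHdSaYZbcDFt+LFwI/DPY15/g25ih4dpgWBnjlRGk4c1c6sjEy4xum1BdDwl2f8VAD9NnLRC2MJPMmBinEh+hqiQ"/>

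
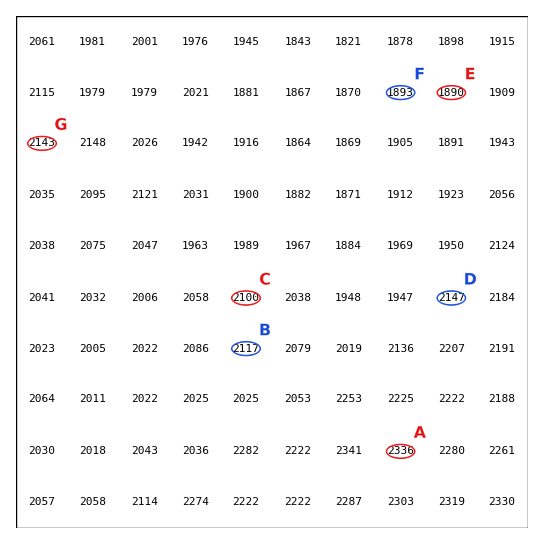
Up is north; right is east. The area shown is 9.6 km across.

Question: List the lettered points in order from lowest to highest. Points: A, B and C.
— C B A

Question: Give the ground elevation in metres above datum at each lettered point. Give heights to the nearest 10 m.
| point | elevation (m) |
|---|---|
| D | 2150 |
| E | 1890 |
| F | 1890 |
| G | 2140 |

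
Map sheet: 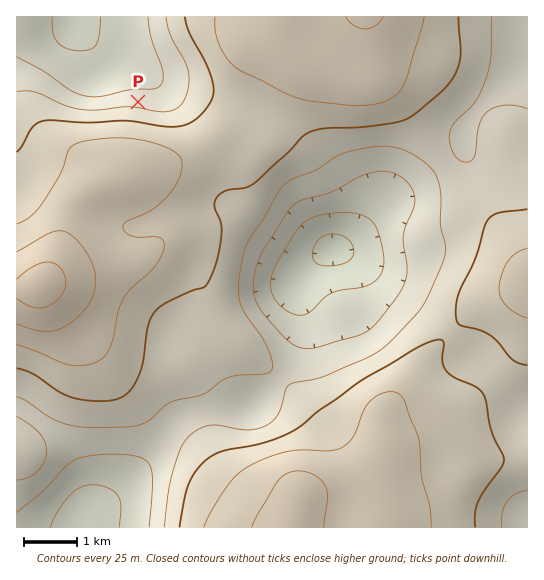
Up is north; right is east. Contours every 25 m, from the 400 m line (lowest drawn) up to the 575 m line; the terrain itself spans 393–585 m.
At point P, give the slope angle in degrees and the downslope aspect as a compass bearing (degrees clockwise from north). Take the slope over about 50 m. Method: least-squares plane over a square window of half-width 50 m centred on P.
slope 5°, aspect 8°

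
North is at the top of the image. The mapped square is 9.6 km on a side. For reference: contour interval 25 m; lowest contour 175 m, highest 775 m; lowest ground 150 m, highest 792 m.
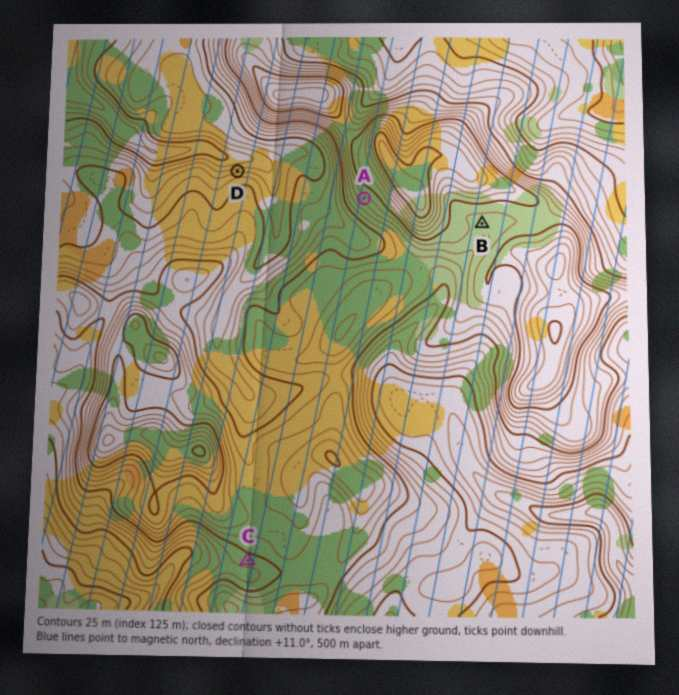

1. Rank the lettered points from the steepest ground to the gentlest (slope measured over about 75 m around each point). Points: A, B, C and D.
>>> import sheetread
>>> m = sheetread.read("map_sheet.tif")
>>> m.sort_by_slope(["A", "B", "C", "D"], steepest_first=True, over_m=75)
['D', 'A', 'C', 'B']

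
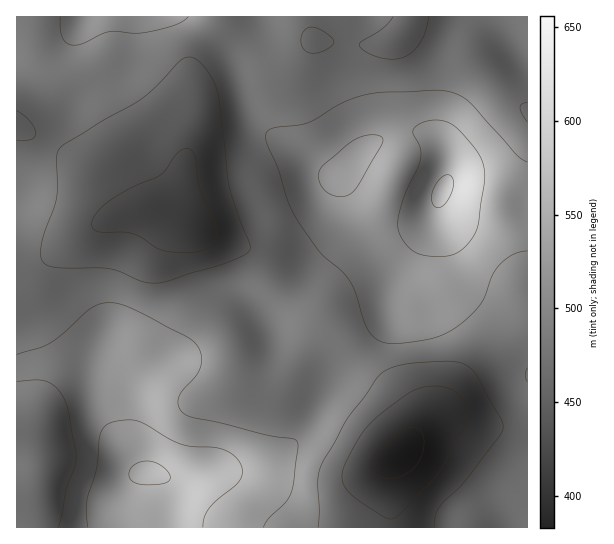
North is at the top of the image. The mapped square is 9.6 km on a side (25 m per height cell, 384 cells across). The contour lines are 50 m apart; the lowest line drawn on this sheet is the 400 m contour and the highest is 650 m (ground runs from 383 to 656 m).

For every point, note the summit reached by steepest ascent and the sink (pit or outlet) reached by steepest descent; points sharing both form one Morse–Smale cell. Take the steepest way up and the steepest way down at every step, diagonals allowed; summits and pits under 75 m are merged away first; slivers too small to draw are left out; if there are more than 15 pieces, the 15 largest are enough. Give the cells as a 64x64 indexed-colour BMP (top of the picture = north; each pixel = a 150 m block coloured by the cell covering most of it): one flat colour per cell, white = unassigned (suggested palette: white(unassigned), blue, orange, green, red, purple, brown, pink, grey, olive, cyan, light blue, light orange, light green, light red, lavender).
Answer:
<image width="64" height="64" href="data:image/bmp;base64,Qk12CAAAAAAAAHYAAAAoAAAAQAAAAEAAAAABAAQAAAAAAAAIAAATCwAAEwsAABAAAAAAAAAA////ALR3HwAOf/8ALKAsACgn1gC9Z5QAS1aMAMJ34wB/f38AIr28AM++FwDox64AeLv/AIrfmACWmP8A1bDFADMzMzMzMzMzMzMzMzMzMzMzMzMzMzMzMzMzMzMzMzMzMzMzMzMzMzMzMzMzMzMzMzMzMzMzMzMzMzMzMzMzMzMzMzMzMzMzMzMzMzMzMzMzMzMzMzMzMzMzMzMzMzMzMzMzMzMzMzMzMzMzMzMzMzMzMzMzMzMzMzMzMzMzMzMzMzMzMzMzMzMzMzMzMzMzMzMzMzMzMzMzMzMzMzMzMzMzMzMzMzMzMzMzMzMzMzMzMzMzMzMzMzMzMzMzMzMzMzMzMzMzMzMzMxEREzMzMzMzMzMzMzMzMzMzMzMzMzMzMzMzMzMzMzERERERERERMzMzMzMzMzMzMzMzMzMzMzMzMzMzMzMzMRERERERERERMzMzMzMzMzMzMzMzMzMzMzMzMzMzMzMxERERERERERETMzMzMzMzMzMzMzMzMzMzMzMzMzMzMxERERERERERERETMzMzMzMzMzMzMzMzMzMzMzMzMzMzEREREREREREREREzMzMzMzMzMzMzMzMzMzMzMzMzMzMRERERERERERERETMzMzMzMzNDMzMzMzNEMzMzMzMzMxEREREREREREREREzMzMzMzNEQzM0REREQzMzMzMzMzERERERERERERERERMzMzMzM0RERERERERDMzMzMzMzMREREREREREREREREzMzMzM0REREREREREMzMzMzMzMxERERERERERERERERMzMzMzREREREREREQzMzMzMzMzERERERERESIiIREREzMzMzRERERERERERDMzMzMzMxERERERERERIiIiERETMzMzREREREREREREMzMzMzMREREREREREREiIiIhEREzM0REREREREREREQRERERERERERERERERESIiIiIRETM0RERERERERERERBERERERERERERERERERIiIiIiETM0REREREREREREREEREREREREREREREREREiIiIiIiREREREREREREREREQREREREREREREREREREiIiIiIiRERERERERERERERERBERERERERERERERERESIiIiIkREREREREREREREREREERERERERERERERERESIiIiREREREREREREREREREREQRERERERERERERERESIiIiJERERERERERERERERERERBEREREREREREREREiIiIiIiREREREREREREREREREREEREREREREREREREiIiIiIiIkREREREREREREREREREQREREREREREREREiIiIiIiIiJERERERERERERERERERBERERERERERERESIiIiIiIiIiREREREREREREREREREERERERERERERESIiIiIiIiIiJEREREREREREREREREQRERERERERERERIiIiIiIiIiIiRERERERERERERERERBEREREREREREREiIiIiIiIiIiIkREREREREREREREREERERERERERERESIiIiIiIiIiIiJEREREREREREREREQRERERERERERERIiIiIiIiIiIiIiRERERERERERERERBERERERERERERESIiIiIiIiIiIiJEREREREREREREREERERERERERERERIiIiIiIiIiIiIiREREREREREREREQREREREREREREREiIiIiIiIiIiIiJERERERERERERERBERERERERERERESIiIiIiIiIiIiIkREREREREREREREERERERERERERERIiIiIiIiIiIiIiREREREREREREREQREREREREREREREiIiIiIiIiIiIiJERERERERERCIiIhERERERERERERESIiIiIiIiIiIiJERERERERCIiIiIiERERERERERERERIiIiIiIiIiIiIkREREREREIiIiIiIREREREREREREREiIiIiIiIiIiIiREREREREQiIiIiIhERERERERERERESIiIiIiIiIiIiIkRERERERCIiIiIiERERERERERERERIiIiIiIiIiIiIiJEREREREIiIiIiIRERERERERERERESIiIiIiIiIiIiIiREREREIiIiIiIhERERERERERERERIiIiIiIiIiIiIiIkREREQiIiIiIiEREREREREREREREiIiIiIiIiIiIiIiIiIiIiIiIiIiIRERERERERERERESIiIiIiIiIiIiIiIiIiIiIiIiIiIhERERERERERERERIiIiIiIiIiIiIiIiIiIiIiIiIiIiERERERERERERERESIiIiIiIiIiIiIiIiIiIiIiIiIiIRERERERERERERESIiIiIiIiIiIiIiIiIiIiIiIiIiERERERERERERERERIiIiIiIiIiIiIiIiIiIiIiIiIiEREREREREREREREREiIiIiIiIiIiIiIiIiIiIiIiIiERERERERERERERERESIiIiIiIiIiIiIiIiIiIiIiIiERERERERERERERERERIiIiIiIiIiIiIiIiIiIiIiIiIREREREREREREREREREiIiIiIiIiIiIiIiIiIiIiIiIRERFVURERERERERERERIiIiIiESIiIiIiIiIiIiIiEREREVVVURERERERERERESIiIhERESIiIhERIiIiIREREREWVVVVUREREREREREREiIRERERERERERERIiERERERERZVVVVVERERERERERERIRERERERERERERERERERERERZlVVVVURERERERERERERERERERERERERERERERERERFm"/>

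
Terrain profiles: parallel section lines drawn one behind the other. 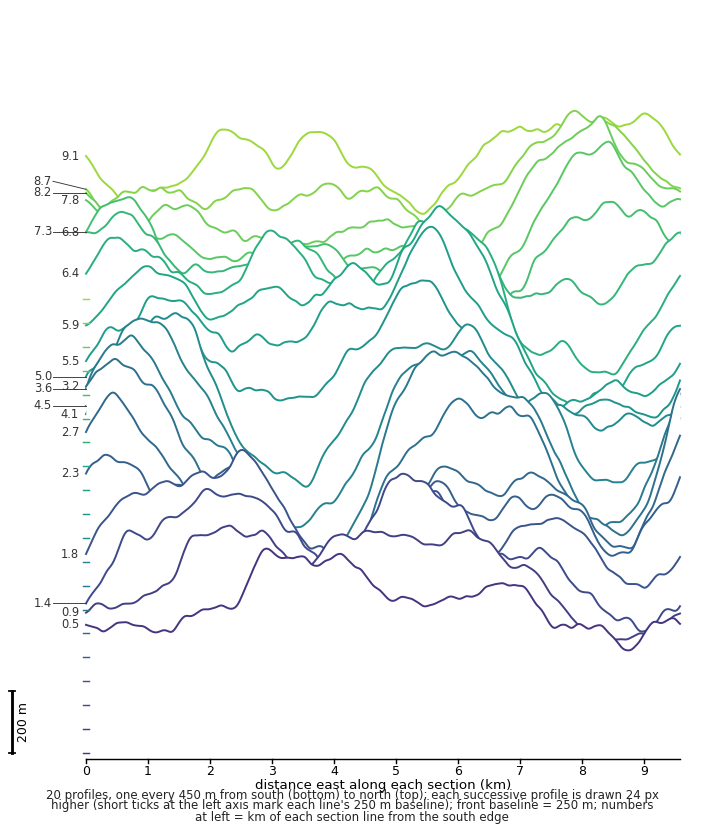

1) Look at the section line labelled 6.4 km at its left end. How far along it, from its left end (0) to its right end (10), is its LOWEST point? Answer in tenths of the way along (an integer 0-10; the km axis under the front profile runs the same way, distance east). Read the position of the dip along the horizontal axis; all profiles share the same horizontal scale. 9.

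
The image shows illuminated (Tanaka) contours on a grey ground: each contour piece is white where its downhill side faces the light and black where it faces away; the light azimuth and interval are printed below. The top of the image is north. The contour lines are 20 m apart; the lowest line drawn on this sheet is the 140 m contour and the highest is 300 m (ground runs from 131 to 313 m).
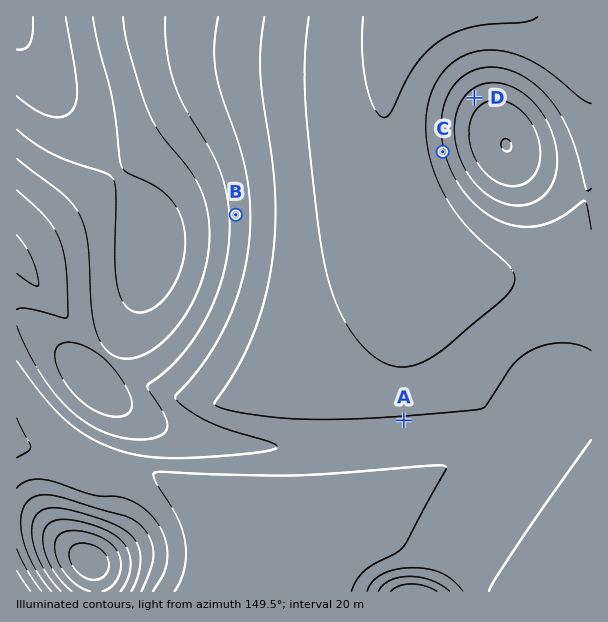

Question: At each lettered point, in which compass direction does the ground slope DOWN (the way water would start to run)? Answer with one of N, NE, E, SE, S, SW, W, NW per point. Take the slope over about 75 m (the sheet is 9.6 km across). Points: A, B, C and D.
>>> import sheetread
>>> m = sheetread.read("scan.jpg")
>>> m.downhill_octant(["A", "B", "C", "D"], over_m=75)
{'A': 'N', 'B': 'E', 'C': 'W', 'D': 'NW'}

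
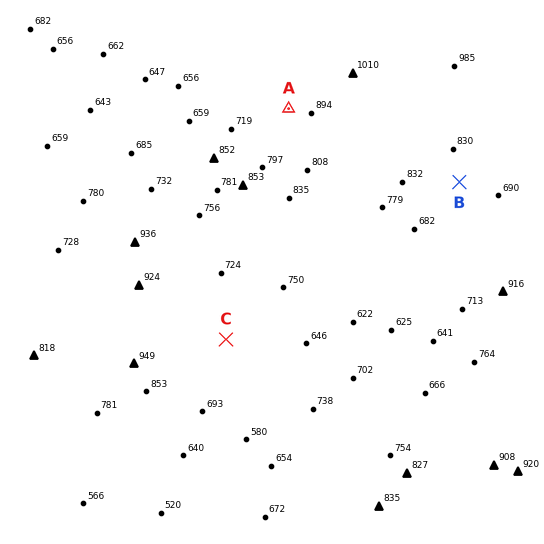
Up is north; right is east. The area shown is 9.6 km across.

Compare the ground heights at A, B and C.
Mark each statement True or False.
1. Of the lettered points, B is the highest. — False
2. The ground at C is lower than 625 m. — False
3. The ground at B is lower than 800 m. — True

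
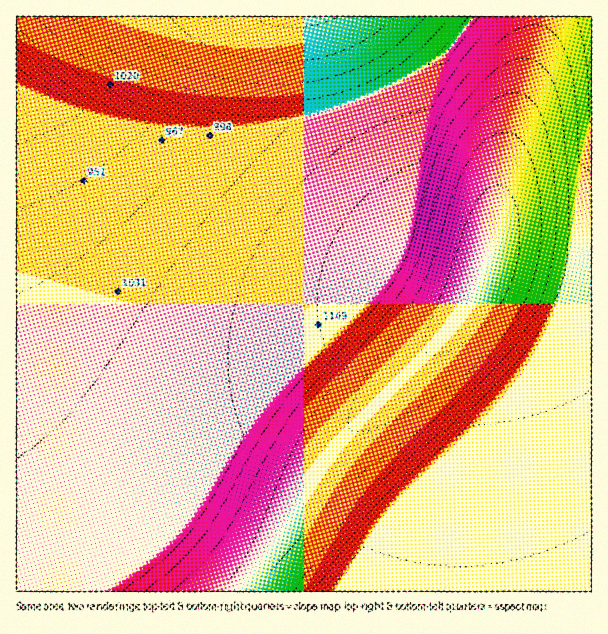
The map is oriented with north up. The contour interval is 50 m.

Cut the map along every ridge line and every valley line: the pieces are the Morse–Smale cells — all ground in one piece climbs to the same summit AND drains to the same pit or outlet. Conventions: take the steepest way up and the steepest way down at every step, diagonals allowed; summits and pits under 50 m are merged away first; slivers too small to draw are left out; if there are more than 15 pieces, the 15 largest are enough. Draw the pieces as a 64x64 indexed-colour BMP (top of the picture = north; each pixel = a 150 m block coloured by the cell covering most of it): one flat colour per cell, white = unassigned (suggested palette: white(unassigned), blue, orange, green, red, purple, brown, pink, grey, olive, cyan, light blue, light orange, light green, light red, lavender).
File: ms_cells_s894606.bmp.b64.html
<image width="64" height="64" href="data:image/bmp;base64,Qk12CAAAAAAAAHYAAAAoAAAAQAAAAEAAAAABAAQAAAAAAAAIAAATCwAAEwsAABAAAAAAAAAA////ALR3HwAOf/8ALKAsACgn1gC9Z5QAS1aMAMJ34wB/f38AIr28AM++FwDox64AeLv/AIrfmACWmP8A1bDFABERERERERERERERERIiIiIiIiIiIiIiIiIiIiIiIiIiERERERERERERERERESIiIiIiIiIiIiIiIiIiIiIiIiIRERERERERERERERERIiIiIiIiIiIiIiIiIiIiIiIiIhERERERERERERERERESIiIiIiIiIiIiIiIiIiIiIiIiEREREREREREREREREREiIiIiIiIiIiIiIiIiIiIiIiIRERERERERERERERERERIiIiIiIiIiIiIiIiIiIiIiIhEREREREREREREREREREiIiIiIiIiIiIiIiIiIiIiIiERERERERERERERERERERIiIiIiIiIiIiIiIiIiIiIiIREREREREREREREREREREiIiIiIiIiIiIiIiIiIiIiIhERERERERERERERERERERIiIiIiIiIiIiIiIiIiIiIiERERERERERERERERERERESIiIiIiIiIiIiIiIiIiIiIRERERERERERERERERERERIiIiIiIiIiIiIiIiIiIiIhERERERERERERERERERERESIiIiIiIiIiIiIiIiIiIiEREREREREREREREREREREREiIiIiIiIiIiIiIiIiIiIRERERERERERERERERERERESIiIiIiIiIiIiIiIiIiIhEREREREREREREREREREREREiIiIiIiIiIiIiIiIiIiERERERERERERERERERERERERIiIiIiIiIiIiIiIiIiIRERERERERERERERERERERERESIiIiIiIiIiIiIiIiIhEREREREREREREREREREREREREiIiIiIiIiIiIiIiIiERERERERERERERERERERERERERIiIiIiIiIiIiIiIiIRERERERERERERERERERERERERESIiIiIiIiIiIiIiIhEREREREREREREREREREREREREREiIiIiIiIiIiIiIiERERERERERERERERERERERERERERIiIiIiIiIiIiIiIRERERERERERERERERERERERERERESIiIiIiIiIiIiIhEREREREREREREREREREREREREREREiIiIiIiIiIiIiERERERERERERERERERERERERERERERIiIiIiIiIiIiIRERERERERERERERERERERERERERERESIiIiIiIiIiIhEREREREREREREREREREREREREREREREiIiIiIiIiIiERERERERERERERERERERERERERERERESIiIiIiIiIiIREREREREREREREREREREREREREREREREiIiIiIiIiIhERERERERERERERERERERERERERERERERIiIiIiIiIiERERERERERERERERERERERERERERERERESIiIiIiIiIRERERERERERERERERERERERERERERERERIiIiIiIiIhERERERERERERERERERERERERERERERERESIiIiIiIiERERERERERERERERERERERERERERERERERIiIiIiIiIRERERERERERERERERERERERERERERERERESIiIiIiIhERERERERERERERERERERERERERERERERERIiIiIkREERERERERERERERERERERERERERERERERERESREREREQRERERERERERERERERERERERERERERERERERRERERERBERERERERERERERERERERERERERERERERERFEREREREEREREREREREREREREREREREREREREREREREUREREREQRERERERERERERERERERERERERERERERERERRERERERBERERERERERERERERERERERERERERERERERFEREREREEREREREREREREREREREREREREREREREREREUREREREQRERERERERERERERERERERERERERERERERERFERERERBEREREREREREREREREREREREREREREREREREUREREREERERERERERERERERERERERERERERERERERERREREREQRERERERERERERERERERERERERERERERERERFERERERBEREREREREREREREREREREREREREREREREREUREREREERERERERERERERERERERERERERERERERERERREREREQREREREREREREREREREREREREREREREREREREURERERBERERERERERETMzMRERERERERERERERERERERREREREERERERETMzMzMzMzMzMzMRERERERERERERERFEREREQRERETMzMzMzMzMzMzMzMzMzERERERERERERERRERERBERMzMzMzMzMzMzMzMzMzMzMzMRERERERERERFEREREETMzMzMzMzMzMzMzMzMzMzMzMzMREREREREREUREREQzMzMzMzMzMzMzMzMzMzMzMzMzMzMRERERERERRERERDMzMzMzMzMzMzMzMzMzMzMzMzMzMzMREREREREUREREMzMzMzMzMzMzMzMzMzMzMzMzMzMzMzMRERERERREREQzMzMzMzMzMzMzMzMzMzMzMzMzMzMzMzERERERFERERDMzMzMzMzMzMzMzMzMzMzMzMzMzMzMzMxERERERREREMzMzMzMzMzMzMzMzMzMzMzMzMzMzMzMzMRERERFEREQzMzMzMzMzMzMzMzMzMzMzMzMzMzMzMzMzEREREURERDMzMzMzMzMzMzMzMzMzMzMzMzMzMzMzMzMxERERRERE"/>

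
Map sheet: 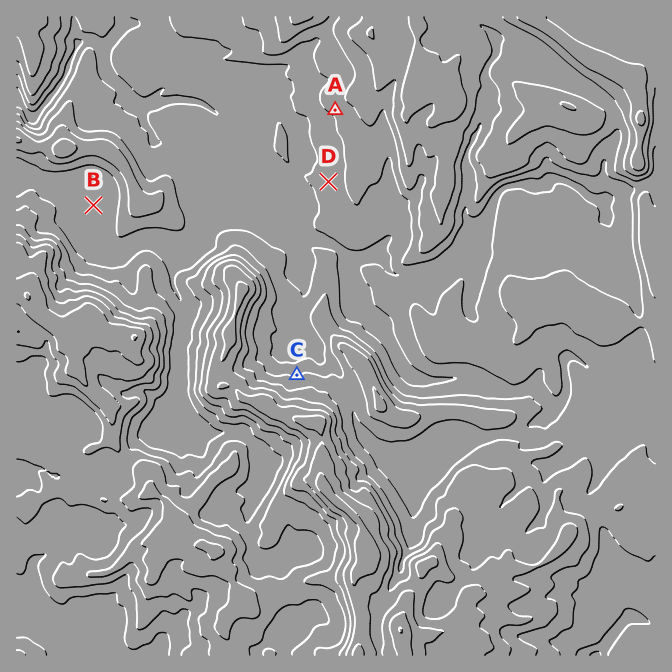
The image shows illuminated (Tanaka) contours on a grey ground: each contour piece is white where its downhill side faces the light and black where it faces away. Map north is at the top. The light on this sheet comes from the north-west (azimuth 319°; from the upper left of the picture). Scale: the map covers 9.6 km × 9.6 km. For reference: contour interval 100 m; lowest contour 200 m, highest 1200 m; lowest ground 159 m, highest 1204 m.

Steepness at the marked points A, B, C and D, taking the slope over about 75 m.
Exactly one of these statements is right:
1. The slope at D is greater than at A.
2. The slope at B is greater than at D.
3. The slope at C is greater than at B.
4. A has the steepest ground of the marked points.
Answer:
3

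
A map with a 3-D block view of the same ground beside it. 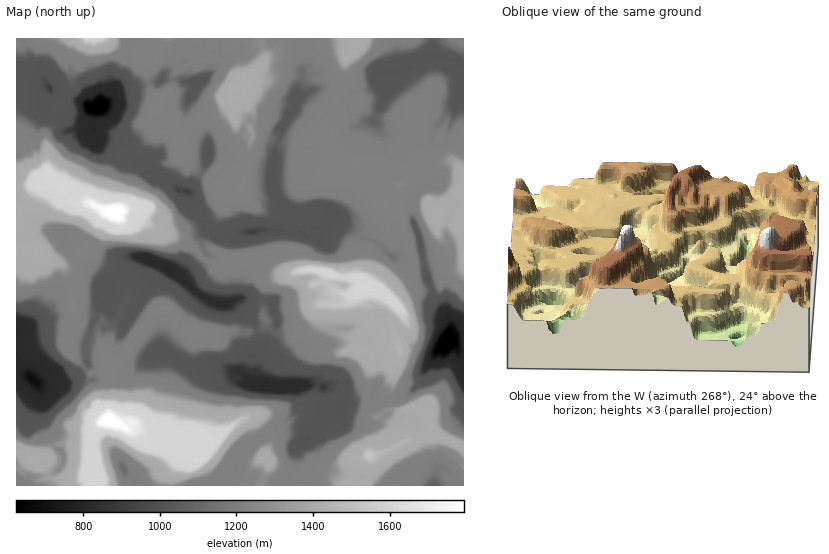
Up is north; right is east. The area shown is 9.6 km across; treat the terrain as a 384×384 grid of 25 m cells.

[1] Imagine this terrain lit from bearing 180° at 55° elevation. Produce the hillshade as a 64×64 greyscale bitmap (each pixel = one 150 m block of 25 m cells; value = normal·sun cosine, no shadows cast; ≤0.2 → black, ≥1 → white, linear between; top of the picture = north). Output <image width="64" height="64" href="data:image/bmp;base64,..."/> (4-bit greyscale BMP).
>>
<image width="64" height="64" href="data:image/bmp;base64,Qk12CAAAAAAAAHYAAAAoAAAAQAAAAEAAAAABAAQAAAAAAAAIAAATCwAAEwsAABAAAAAAAAAAAAAAABEREQAiIiIAMzMzAERERABVVVUAZmZmAHd3dwCIiIgAmZmZAKqqqgC7u7sAzMzMAN3d3QDu7u4A////AN7d6qy7zKZZvM7u7u/+zMvMrdy8zMynm7u97MzM39y87/7qa5rMhVjMzN7/7u7cy83e/bvMzLiszM3dzMze3M3e/txpiMtkbM7c3e/+3dzMve7suqu8ubzM3e3tzM3czd3MzLmYu1Wu7e/t3c3tzcy5zbmUSKu4nM3t3t7tzN3e2pmGypm6ae7e7v7MzM3M3MhZZ3VTWLhJurvN7u7u7u5jNEbLqbqN/d7+3MzMzNvNy1RZmrZDWENoeavN7v/+7AAVaZmpu9/u/szMzMzMzc3ttou8y6dDMjNYuqvM7v1zFDNqmpm9/u/tzMzMy7qrzd79u7u8u5dDZTR7urvMkzJ7lTaZqKzv/bu8u7mHZVSc7+7cqrzMu7Z7mFm7u8tldbuXY2NnmJtleLqHZEREVVi83cy5vMy8umvMp7zMy4pVtkMzIzVoNDZodDNFZ3dmYzZ2i6i8zMu7abqmaczLmHljZ1IiIjUwMzM0d3d1QzMiAAAkN6vMzMuZuqlDSLp5ukiqtjIQIREiI2hlRDMiEQEAAAACV6qry7q7zKYBNGuHeoi7dEEQESMzRDRWZDM0MAABEjRDeJrLzMze24AAmFSoe7y6lmVlVmVGmqhTWKp1aKvN3dus28u87d/rpTJEQ6rdzMy7q7y7uGd4ZFm8ynrO7////+7tzL3/3tuZRSRGzu3N3O2MzMy2REVGrMy6zu/u/u7////tze/sy5hDM1rN3N3d7ZrMzKmIiJvNzM3v/u3Mze7////dzMzMmJMim8zN3d7auru8vMu7ze///+3c3Mzd7u7t7+3MzNuZh0NZzMzb3Luqu6vN3czu7//+3MzMzN3czLmdzMzMy7mIh0jMvLq8vKmqZrzd7t7d3t3e7szM3czM3aq8zMy7yYjLmcyruazMuXZ0fN7+7czMu87t3tvMzN7uyrzMzLzJeL3KzLq5rMzIlqlKze7cy6hlV4nO2avN7v7bvMzMzsZYruru27qsy8mpvGW83cuWQzNFib2qm83u7u7czMzvlFm+/f793LzLuoq8tHvMyENEM0i7qYy7zd7u7u3c3uxUes3//+7tzMuaq7zJSLuEV1NFVYunuru7zu7v/+7u1Uar397v/u3Mu5q8u8tzVTaEW+/rm83rq7u7zd7+/+1ESMz/7u/+3cu7m8zLzLZEeDbu///t7v/dvNu7ms3utEVrvf/c7/7czMurzMu8u6ljbN7///7e/+7b3dy6vLlEdKp97+3v/v7dy7zMzLu7hDfMze///9u+//7e7dyoY1c3uIy9zu3e7v3MzdzLunQ0nt3N3d3cy3iq3sp1VERFY1u5y7y8zMze2rzNy7t0NJ7u7dzMzMzMgzEBAAAAATMjm7nbzKnMzMlYzMzLy4nf7u/t27u7u8y4QyAAADMzNGq7uNvMqMzMpGvMzM3/7t3e//6rhURFaKu5dCIze5mavcyoy8y4zLtVu7vO/u7t7v/u2XY0REMzNEMzWahZu7vdzKrM7cnMuErMze7u7u/+7tqnZYu7p2VENFi8y2WbzMzMjL3+2sy5vu7t7u7//u3MiJebzMzMy7u7zMy7povMzMture/czM3v/+7e//7N3LtnRrzv7d7u3MzMzMu6rMzMy7y8zszMze///u3e7LzMuVNKvO/u//7MzMzMzMy8zMzL68zMzMzN7u7+7JZ3q7qDFKvN3e//67zN7czN7dzMzMzau7y7zO7u7MumQyR2MSApq7zMzNypvN7///7u3MzMzMh4i8zN7uzMuWVTEhAAAmmru8zMzKm83u///+zMzMzMyTRGvJzdzMunQzIQAAAnvNy7zMzMqbu8zM3MzMzMzMzMh3Sbh7zLqEMhIiARJZvf/rrMy8yquqvMzMzMzMy7vMzMuIu2SbhDRCIiEjSLzu7/t7vMvKq6m8zMzMzMzMy7zMzLm3gzZEMyESNHeszO7t2km8zMu7qbzMzMzMzMzMu8zMyXNFRGQQAQJqzMzKvdy5hrzMzLy5vMzMzMu7vLu7zMunSFRpUQIAJKvMzeyrzLq4vMzcvMq8zMzLu7u7vLu7u5Z8uFYBRCSFi7zO/9vMu8u8zOzNyrzMzMu7u7u8zLu7uru7cxN1e7mLzN3u3My87Mzc3My4q8zMzLu6mrzMy7u7u7hCWqm8umi93czMzM39zf3Lu7aLvMzMupd6vMzMuqq5ZESs27uqY5rMzMy7zNzd/avM2Vm7vMzLqJrMzMzKp4VHqszLlESFV3vMzKm8zN3N3LzLZbu7zM3dqKzMzMyHVou7zLhUVGlYWszLlYvM3c7czLy2i7zMzN2ma8zMy4l6vMu8t57smol4vMuXSbzMzczcu8lYvMzMyqlXq8zLq6zMyqu83u/bupi7y6tlqbzMzcy8y3abzLu4m4RpvMu7zMy6vM3e/+y7uZaairRWe8zMzczd26u8zKabuEWby6vMzL3M7u7v/szdp2qd2kY5vMzMzO7u3MzMl7zLlkepe8zMzc3v7///7d7drO//uGWrvMq83c3MzdyZvMy6ZFVrzMzM3e7u///t3N7s7v/8pEWLurzNzMzP/bzMzMu4ZpvO3e7d3e/+/u7MzezMze3JVEeqvM7czM3t3e7czMu7vN///uze////zMzMzMzMzMy6dWi8zMzMu97e7u/+3Mze7v/u3u7v/+y8vMzMzMzMzMy6eKvMzMu7zNzO7/7uze7t7c3O7+/+zKu8zN3MzMzMzMyZq8zMy6vMzLze7+3d7+"/>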